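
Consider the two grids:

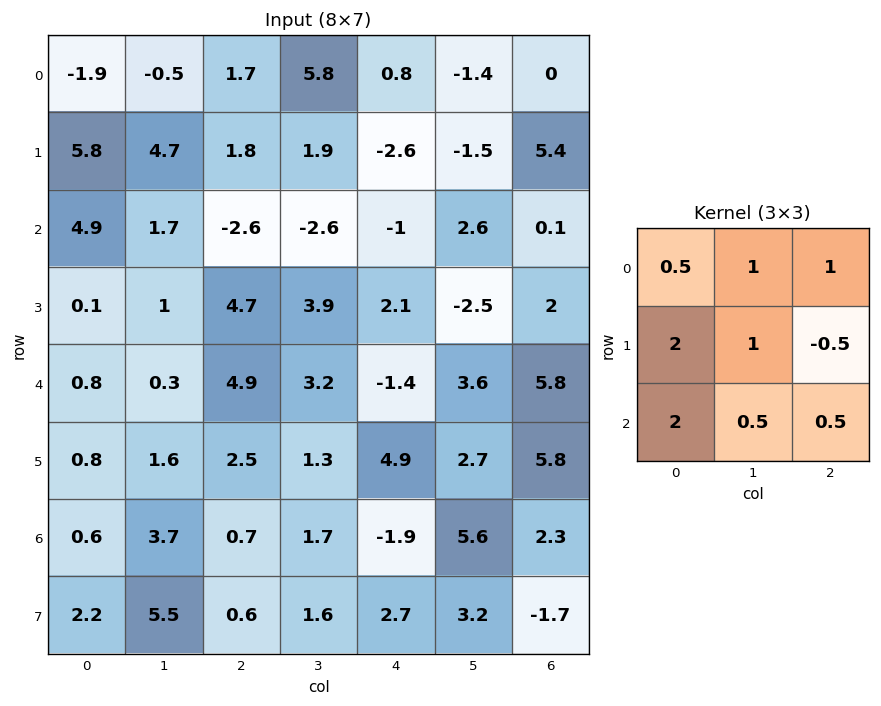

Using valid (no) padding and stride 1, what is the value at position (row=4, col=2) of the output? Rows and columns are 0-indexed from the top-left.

9.4

The receptive field on the input at this output position is [4.9 3.2 -1.4 / 2.5 1.3 4.9 / 0.7 1.7 -1.9]. Elementwise product with the kernel and sum: 4.9·0.5 + 3.2·1 + -1.4·1 + 2.5·2 + 1.3·1 + 4.9·-0.5 + 0.7·2 + 1.7·0.5 + -1.9·0.5.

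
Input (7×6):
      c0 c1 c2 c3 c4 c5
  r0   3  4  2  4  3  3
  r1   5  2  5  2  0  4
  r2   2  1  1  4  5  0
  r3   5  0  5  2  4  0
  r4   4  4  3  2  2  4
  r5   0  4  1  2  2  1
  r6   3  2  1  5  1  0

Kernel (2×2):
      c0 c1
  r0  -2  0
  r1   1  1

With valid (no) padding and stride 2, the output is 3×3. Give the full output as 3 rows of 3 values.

1 3 -2
1 5 -6
-4 -3 -1

Output[0,0]: The receptive field on the input at this output position is [3 4 / 5 2]. Elementwise product with the kernel and sum: 3·-2 + 5·1 + 2·1.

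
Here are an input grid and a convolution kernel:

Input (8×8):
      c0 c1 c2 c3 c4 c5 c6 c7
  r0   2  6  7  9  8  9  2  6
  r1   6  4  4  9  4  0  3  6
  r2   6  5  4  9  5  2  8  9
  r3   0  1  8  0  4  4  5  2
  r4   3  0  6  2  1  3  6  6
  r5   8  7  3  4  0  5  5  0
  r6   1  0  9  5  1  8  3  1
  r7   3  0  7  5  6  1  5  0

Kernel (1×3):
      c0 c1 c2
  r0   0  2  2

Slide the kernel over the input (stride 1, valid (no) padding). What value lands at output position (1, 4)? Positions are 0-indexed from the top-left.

6

The receptive field on the input at this output position is [4 0 3]. Elementwise product with the kernel and sum: 0·2 + 3·2.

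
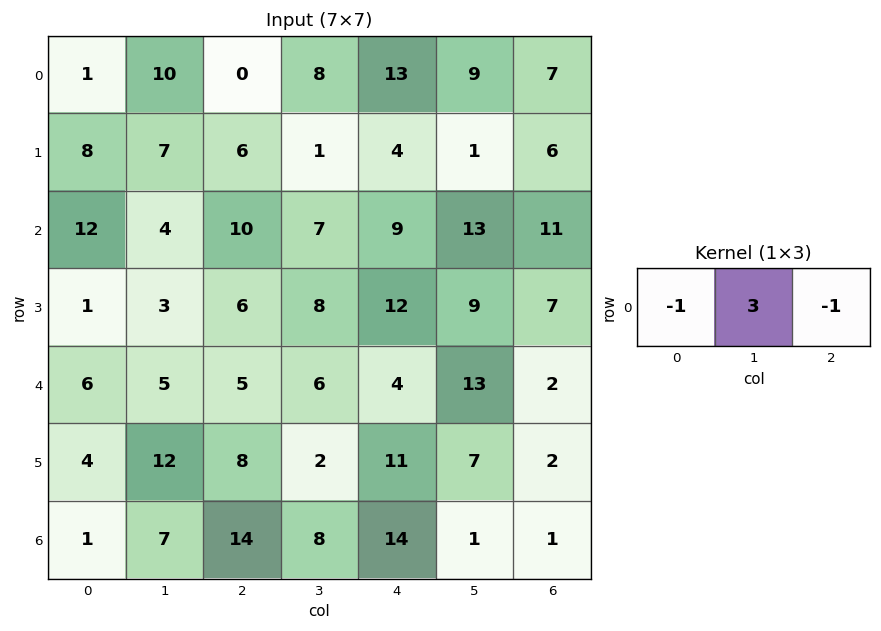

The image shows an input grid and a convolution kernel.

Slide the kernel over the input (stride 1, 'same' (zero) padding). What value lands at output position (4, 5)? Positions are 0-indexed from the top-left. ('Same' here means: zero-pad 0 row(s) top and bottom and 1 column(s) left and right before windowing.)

33

The receptive field on the zero-padded input at this output position is [4 13 2]. Elementwise product with the kernel and sum: 4·-1 + 13·3 + 2·-1.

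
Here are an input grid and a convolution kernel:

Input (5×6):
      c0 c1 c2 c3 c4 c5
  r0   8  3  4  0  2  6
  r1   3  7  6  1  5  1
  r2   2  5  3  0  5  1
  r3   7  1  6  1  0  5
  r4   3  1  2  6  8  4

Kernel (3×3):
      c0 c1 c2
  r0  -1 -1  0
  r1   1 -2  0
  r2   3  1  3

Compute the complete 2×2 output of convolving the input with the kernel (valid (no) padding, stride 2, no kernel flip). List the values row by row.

Output[0,0]: The receptive field on the input at this output position is [8 3 4 / 3 7 6 / 2 5 3]. Elementwise product with the kernel and sum: 8·-1 + 3·-1 + 3·1 + 7·-2 + 2·3 + 5·1 + 3·3.

-2 24
14 37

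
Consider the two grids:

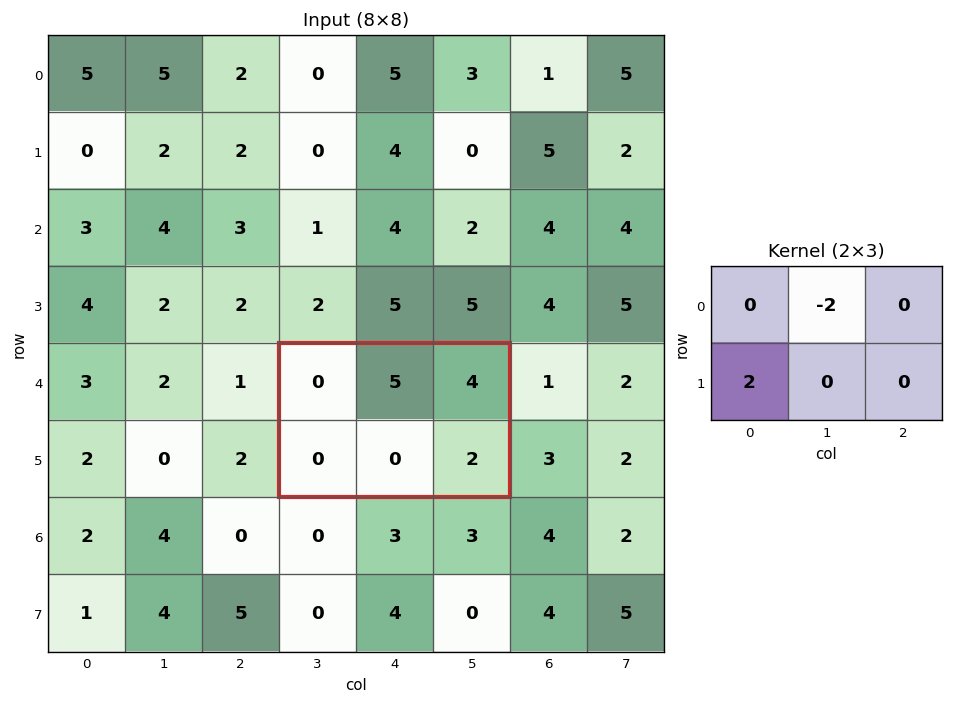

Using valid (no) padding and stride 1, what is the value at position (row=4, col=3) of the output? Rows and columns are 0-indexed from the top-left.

-10

The receptive field on the input at this output position is [0 5 4 / 0 0 2]. Elementwise product with the kernel and sum: 5·-2 + 0·2.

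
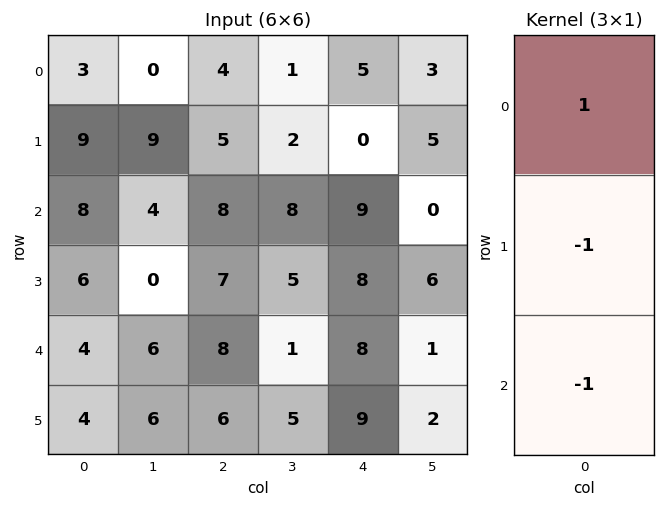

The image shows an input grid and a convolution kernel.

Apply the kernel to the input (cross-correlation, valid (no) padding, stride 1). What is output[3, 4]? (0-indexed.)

-9

The receptive field on the input at this output position is [8 / 8 / 9]. Elementwise product with the kernel and sum: 8·1 + 8·-1 + 9·-1.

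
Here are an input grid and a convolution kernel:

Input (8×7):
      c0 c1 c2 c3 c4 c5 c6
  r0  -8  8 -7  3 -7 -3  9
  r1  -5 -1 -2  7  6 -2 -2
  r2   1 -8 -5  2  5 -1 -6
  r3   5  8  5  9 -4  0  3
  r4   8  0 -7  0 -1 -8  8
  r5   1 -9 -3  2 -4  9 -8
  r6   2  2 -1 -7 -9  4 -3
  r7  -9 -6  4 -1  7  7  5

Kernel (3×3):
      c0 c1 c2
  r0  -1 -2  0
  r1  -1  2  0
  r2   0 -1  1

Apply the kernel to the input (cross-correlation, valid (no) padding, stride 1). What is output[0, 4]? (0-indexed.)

The receptive field on the input at this output position is [-7 -3 9 / 6 -2 -2 / 5 -1 -6]. Elementwise product with the kernel and sum: -7·-1 + -3·-2 + 6·-1 + -2·2 + -1·-1 + -6·1.

-2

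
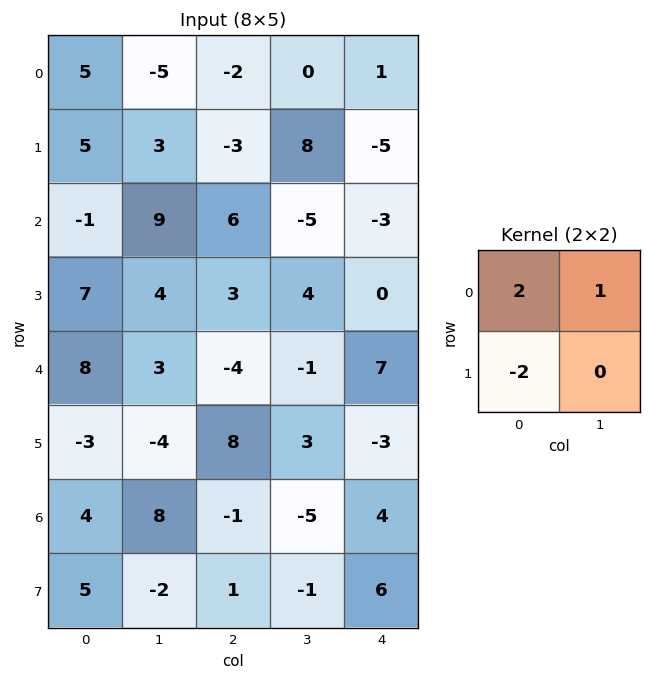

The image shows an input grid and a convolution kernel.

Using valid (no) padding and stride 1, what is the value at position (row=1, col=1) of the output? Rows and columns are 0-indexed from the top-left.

The receptive field on the input at this output position is [3 -3 / 9 6]. Elementwise product with the kernel and sum: 3·2 + -3·1 + 9·-2.

-15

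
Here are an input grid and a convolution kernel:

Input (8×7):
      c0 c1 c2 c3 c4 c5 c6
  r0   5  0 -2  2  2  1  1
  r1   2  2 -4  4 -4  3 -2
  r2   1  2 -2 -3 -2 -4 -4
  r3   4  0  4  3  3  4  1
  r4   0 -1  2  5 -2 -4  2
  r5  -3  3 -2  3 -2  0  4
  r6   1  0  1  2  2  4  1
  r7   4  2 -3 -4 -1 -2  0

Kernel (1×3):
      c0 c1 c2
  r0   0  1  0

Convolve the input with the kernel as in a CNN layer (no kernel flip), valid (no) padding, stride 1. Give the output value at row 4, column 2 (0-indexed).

The receptive field on the input at this output position is [2 5 -2]. Elementwise product with the kernel and sum: 5·1.

5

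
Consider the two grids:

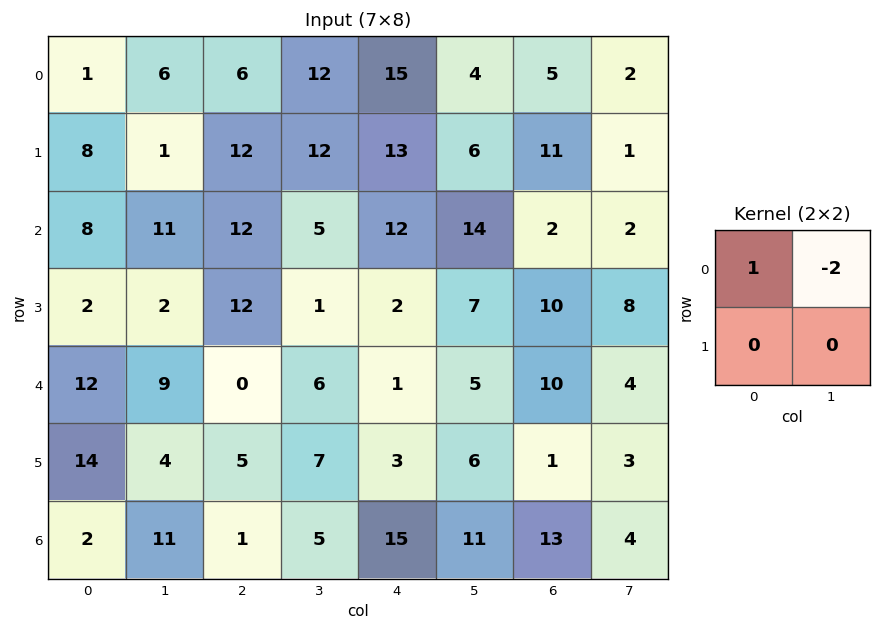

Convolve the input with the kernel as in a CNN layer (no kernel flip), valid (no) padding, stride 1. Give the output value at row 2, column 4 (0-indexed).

The receptive field on the input at this output position is [12 14 / 2 7]. Elementwise product with the kernel and sum: 12·1 + 14·-2.

-16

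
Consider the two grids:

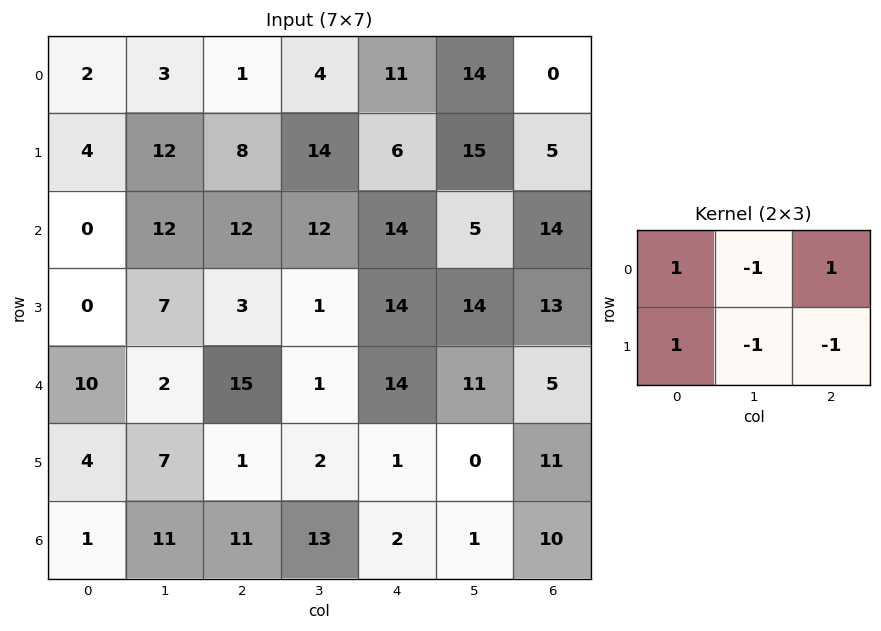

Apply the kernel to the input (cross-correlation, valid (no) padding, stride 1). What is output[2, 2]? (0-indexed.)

2

The receptive field on the input at this output position is [12 12 14 / 3 1 14]. Elementwise product with the kernel and sum: 12·1 + 12·-1 + 14·1 + 3·1 + 1·-1 + 14·-1.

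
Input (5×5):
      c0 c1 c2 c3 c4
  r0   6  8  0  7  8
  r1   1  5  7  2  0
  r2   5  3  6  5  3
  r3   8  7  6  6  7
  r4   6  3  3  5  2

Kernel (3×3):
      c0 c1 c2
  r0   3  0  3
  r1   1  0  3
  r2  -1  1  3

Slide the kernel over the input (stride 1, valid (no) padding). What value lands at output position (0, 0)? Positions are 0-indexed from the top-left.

The receptive field on the input at this output position is [6 8 0 / 1 5 7 / 5 3 6]. Elementwise product with the kernel and sum: 6·3 + 0·3 + 1·1 + 7·3 + 5·-1 + 3·1 + 6·3.

56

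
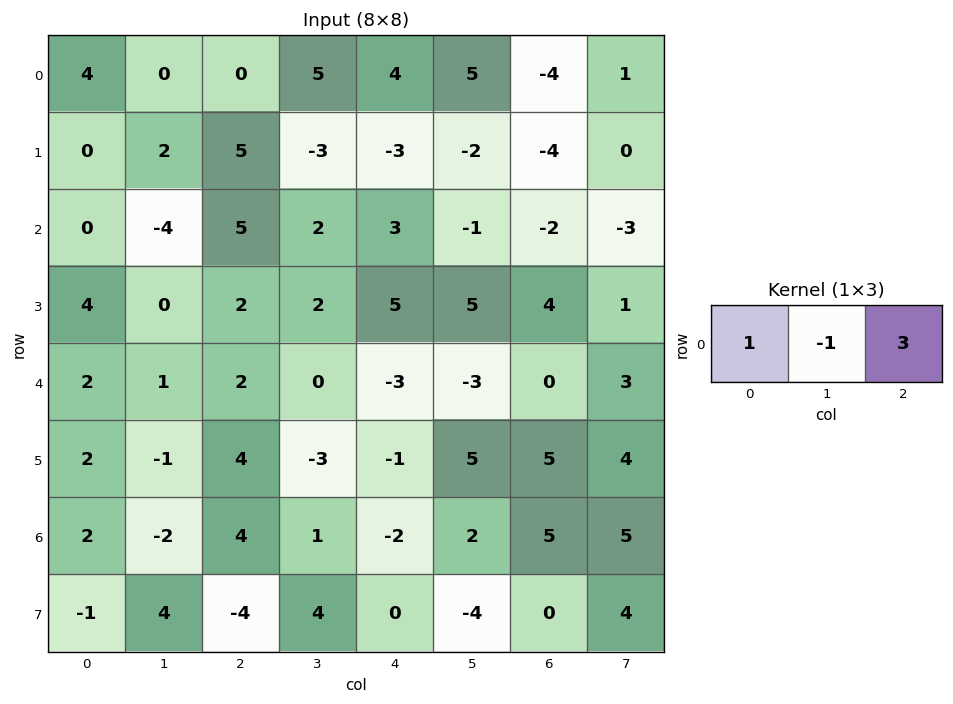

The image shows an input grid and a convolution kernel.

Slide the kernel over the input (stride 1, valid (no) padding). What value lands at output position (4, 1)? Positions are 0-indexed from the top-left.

The receptive field on the input at this output position is [1 2 0]. Elementwise product with the kernel and sum: 1·1 + 2·-1 + 0·3.

-1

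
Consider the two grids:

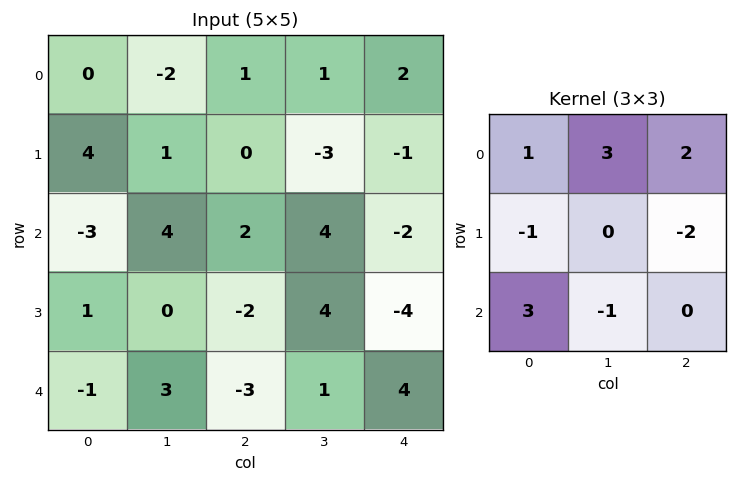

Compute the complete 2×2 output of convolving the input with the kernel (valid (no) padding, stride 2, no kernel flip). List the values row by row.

Output[0,0]: The receptive field on the input at this output position is [0 -2 1 / 4 1 0 / -3 4 2]. Elementwise product with the kernel and sum: 0·1 + -2·3 + 1·2 + 4·-1 + 0·-2 + -3·3 + 4·-1.

-21 12
10 10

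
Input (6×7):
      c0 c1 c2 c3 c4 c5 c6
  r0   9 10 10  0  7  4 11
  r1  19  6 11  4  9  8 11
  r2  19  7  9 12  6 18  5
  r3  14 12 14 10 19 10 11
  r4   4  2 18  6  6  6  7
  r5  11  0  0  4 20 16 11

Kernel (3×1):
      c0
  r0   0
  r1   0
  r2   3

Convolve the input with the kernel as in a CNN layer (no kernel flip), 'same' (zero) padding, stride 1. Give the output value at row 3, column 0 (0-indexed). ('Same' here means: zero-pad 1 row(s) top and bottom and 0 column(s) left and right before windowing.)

12

The receptive field on the zero-padded input at this output position is [19 / 14 / 4]. Elementwise product with the kernel and sum: 4·3.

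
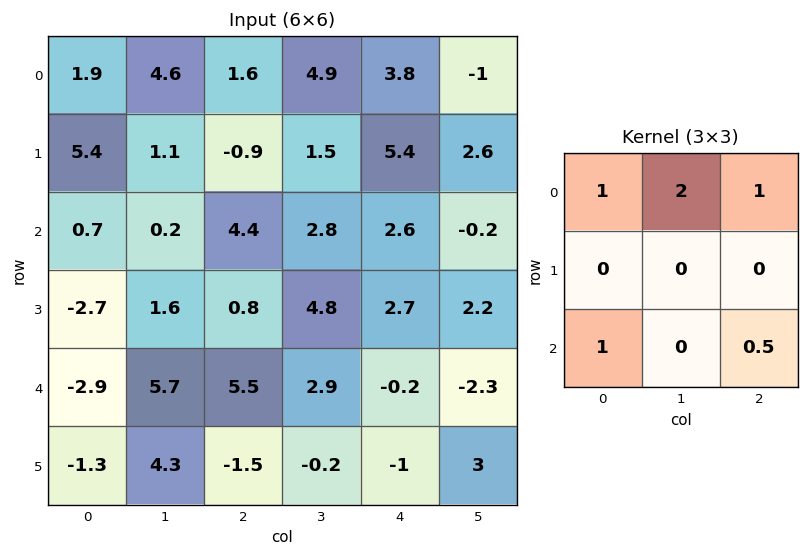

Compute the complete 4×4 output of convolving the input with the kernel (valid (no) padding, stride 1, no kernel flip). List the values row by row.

15.6 14.3 20.9 14.2
4.4 4.8 9.65 20.8
5.35 18.95 18 9.55
-0.75 12.2 11.1 13.7

Output[0,0]: The receptive field on the input at this output position is [1.9 4.6 1.6 / 5.4 1.1 -0.9 / 0.7 0.2 4.4]. Elementwise product with the kernel and sum: 1.9·1 + 4.6·2 + 1.6·1 + 0.7·1 + 4.4·0.5.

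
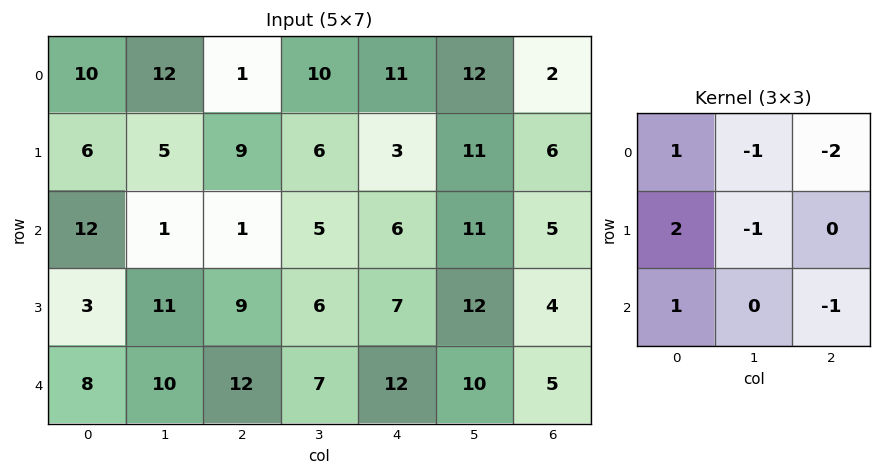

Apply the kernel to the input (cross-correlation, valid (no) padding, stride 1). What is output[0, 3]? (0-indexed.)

-22

The receptive field on the input at this output position is [10 11 12 / 6 3 11 / 5 6 11]. Elementwise product with the kernel and sum: 10·1 + 11·-1 + 12·-2 + 6·2 + 3·-1 + 5·1 + 11·-1.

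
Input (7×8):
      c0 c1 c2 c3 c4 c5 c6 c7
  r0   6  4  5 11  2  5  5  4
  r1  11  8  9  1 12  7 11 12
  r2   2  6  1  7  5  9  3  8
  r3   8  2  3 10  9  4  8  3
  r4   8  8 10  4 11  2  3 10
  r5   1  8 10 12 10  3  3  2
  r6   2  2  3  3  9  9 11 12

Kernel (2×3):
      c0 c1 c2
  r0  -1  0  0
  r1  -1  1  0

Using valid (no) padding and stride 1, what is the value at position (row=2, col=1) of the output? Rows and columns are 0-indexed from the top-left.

-5

The receptive field on the input at this output position is [6 1 7 / 2 3 10]. Elementwise product with the kernel and sum: 6·-1 + 2·-1 + 3·1.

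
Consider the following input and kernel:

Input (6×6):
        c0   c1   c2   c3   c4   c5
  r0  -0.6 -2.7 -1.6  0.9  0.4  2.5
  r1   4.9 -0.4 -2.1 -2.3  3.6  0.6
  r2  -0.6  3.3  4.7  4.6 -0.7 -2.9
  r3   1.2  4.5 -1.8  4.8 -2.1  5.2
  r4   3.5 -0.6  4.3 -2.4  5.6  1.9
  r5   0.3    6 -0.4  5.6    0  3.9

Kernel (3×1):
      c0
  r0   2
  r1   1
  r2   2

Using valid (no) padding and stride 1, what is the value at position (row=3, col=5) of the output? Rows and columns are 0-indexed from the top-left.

20.1

The receptive field on the input at this output position is [5.2 / 1.9 / 3.9]. Elementwise product with the kernel and sum: 5.2·2 + 1.9·1 + 3.9·2.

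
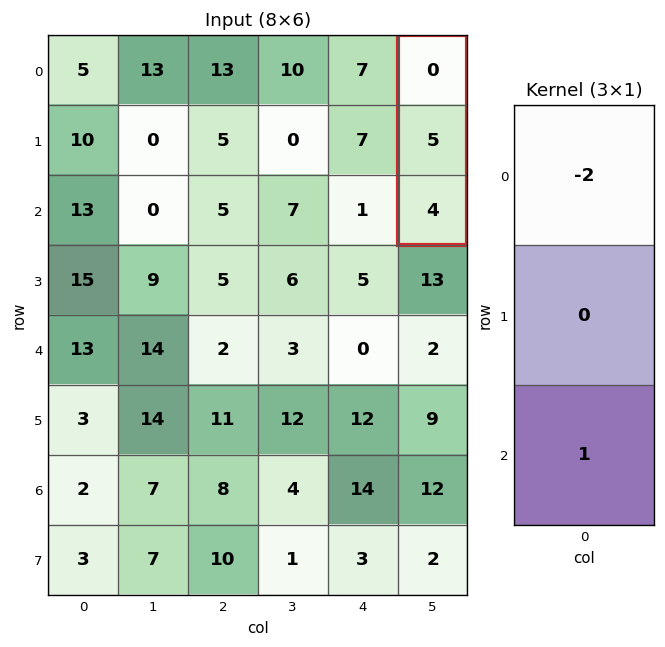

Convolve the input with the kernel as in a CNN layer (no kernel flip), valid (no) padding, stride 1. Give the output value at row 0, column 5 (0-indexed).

The receptive field on the input at this output position is [0 / 5 / 4]. Elementwise product with the kernel and sum: 0·-2 + 4·1.

4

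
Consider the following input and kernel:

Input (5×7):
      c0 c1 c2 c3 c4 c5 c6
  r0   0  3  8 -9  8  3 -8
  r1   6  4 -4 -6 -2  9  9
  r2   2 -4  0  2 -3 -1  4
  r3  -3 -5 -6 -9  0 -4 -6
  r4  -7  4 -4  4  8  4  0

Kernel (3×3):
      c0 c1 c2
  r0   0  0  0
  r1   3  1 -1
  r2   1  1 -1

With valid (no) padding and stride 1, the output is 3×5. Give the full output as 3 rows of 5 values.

24 8 -11 -29 -14
0 -16 -10 -1 -12
-7 -16 -35 -15 14

Output[0,0]: The receptive field on the input at this output position is [0 3 8 / 6 4 -4 / 2 -4 0]. Elementwise product with the kernel and sum: 6·3 + 4·1 + -4·-1 + 2·1 + -4·1 + 0·-1.
Output[0,1]: The receptive field on the input at this output position is [3 8 -9 / 4 -4 -6 / -4 0 2]. Elementwise product with the kernel and sum: 4·3 + -4·1 + -6·-1 + -4·1 + 0·1 + 2·-1.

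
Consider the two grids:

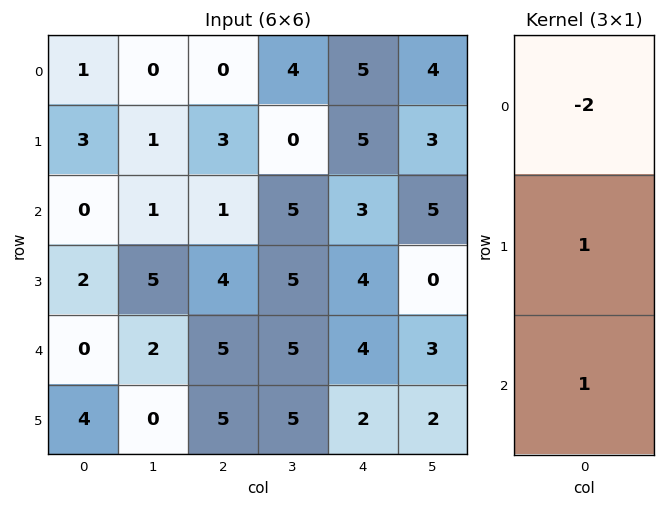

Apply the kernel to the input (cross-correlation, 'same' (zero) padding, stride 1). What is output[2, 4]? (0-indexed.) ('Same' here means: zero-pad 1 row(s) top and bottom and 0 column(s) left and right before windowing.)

-3

The receptive field on the zero-padded input at this output position is [5 / 3 / 4]. Elementwise product with the kernel and sum: 5·-2 + 3·1 + 4·1.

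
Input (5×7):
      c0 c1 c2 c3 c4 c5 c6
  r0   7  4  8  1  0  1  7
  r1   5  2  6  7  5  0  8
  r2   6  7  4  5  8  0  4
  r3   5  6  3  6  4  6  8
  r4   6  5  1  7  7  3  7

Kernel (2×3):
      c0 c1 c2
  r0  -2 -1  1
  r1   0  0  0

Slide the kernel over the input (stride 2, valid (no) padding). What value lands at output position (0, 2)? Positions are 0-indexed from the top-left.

The receptive field on the input at this output position is [0 1 7 / 5 0 8]. Elementwise product with the kernel and sum: 0·-2 + 1·-1 + 7·1.

6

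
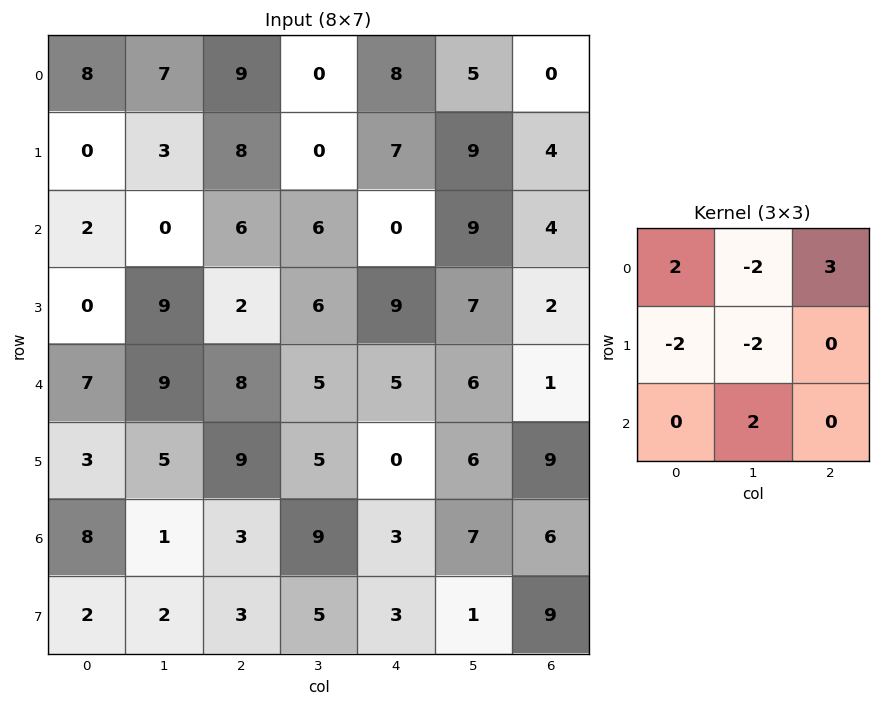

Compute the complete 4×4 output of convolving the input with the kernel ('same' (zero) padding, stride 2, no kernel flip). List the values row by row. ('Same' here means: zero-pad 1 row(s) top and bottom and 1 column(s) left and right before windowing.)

-16 -16 -2 -2
5 -18 19 -12
19 16 -5 14
-3 5 10 -14

Output[0,0]: The receptive field on the zero-padded input at this output position is [0 0 0 / 0 8 7 / 0 0 3]. Elementwise product with the kernel and sum: 0·2 + 0·-2 + 0·3 + 0·-2 + 8·-2 + 0·2.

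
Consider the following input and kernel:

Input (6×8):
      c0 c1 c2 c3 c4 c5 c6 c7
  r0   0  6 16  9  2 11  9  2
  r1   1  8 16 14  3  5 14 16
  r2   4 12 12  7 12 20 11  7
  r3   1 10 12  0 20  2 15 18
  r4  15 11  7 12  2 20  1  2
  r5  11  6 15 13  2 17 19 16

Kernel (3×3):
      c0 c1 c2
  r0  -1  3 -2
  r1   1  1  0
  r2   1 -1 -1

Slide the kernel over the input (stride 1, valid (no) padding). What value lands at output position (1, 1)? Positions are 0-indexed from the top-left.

The receptive field on the input at this output position is [8 16 14 / 12 12 7 / 10 12 0]. Elementwise product with the kernel and sum: 8·-1 + 16·3 + 14·-2 + 12·1 + 12·1 + 10·1 + 12·-1 + 0·-1.

34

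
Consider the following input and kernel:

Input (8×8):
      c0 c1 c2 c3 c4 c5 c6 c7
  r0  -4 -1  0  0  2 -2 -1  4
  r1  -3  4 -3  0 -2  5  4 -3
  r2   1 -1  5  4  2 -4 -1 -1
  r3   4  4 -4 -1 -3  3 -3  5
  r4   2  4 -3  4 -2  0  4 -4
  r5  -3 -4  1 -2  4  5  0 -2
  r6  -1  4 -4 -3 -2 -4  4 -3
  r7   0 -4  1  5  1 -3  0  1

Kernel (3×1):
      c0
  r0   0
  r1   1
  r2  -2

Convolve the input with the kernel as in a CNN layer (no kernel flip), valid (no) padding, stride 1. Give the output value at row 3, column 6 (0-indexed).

The receptive field on the input at this output position is [-3 / 4 / 0]. Elementwise product with the kernel and sum: 4·1 + 0·-2.

4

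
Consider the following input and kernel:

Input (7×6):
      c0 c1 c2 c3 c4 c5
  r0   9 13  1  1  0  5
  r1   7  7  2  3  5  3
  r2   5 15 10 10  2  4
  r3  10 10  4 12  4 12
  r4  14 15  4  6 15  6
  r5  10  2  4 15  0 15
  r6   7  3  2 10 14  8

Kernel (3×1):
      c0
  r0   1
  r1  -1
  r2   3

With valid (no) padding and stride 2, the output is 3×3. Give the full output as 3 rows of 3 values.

17 29 1
37 18 43
25 6 57

Output[0,0]: The receptive field on the input at this output position is [9 / 7 / 5]. Elementwise product with the kernel and sum: 9·1 + 7·-1 + 5·3.
Output[0,1]: The receptive field on the input at this output position is [1 / 2 / 10]. Elementwise product with the kernel and sum: 1·1 + 2·-1 + 10·3.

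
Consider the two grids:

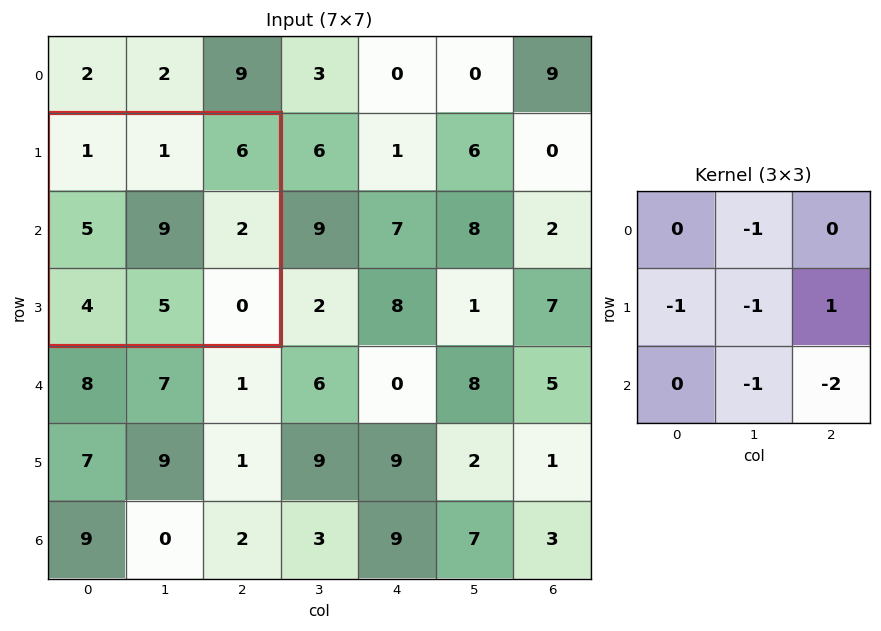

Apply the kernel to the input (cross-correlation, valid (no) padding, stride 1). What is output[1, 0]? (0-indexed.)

The receptive field on the input at this output position is [1 1 6 / 5 9 2 / 4 5 0]. Elementwise product with the kernel and sum: 1·-1 + 5·-1 + 9·-1 + 2·1 + 5·-1 + 0·-2.

-18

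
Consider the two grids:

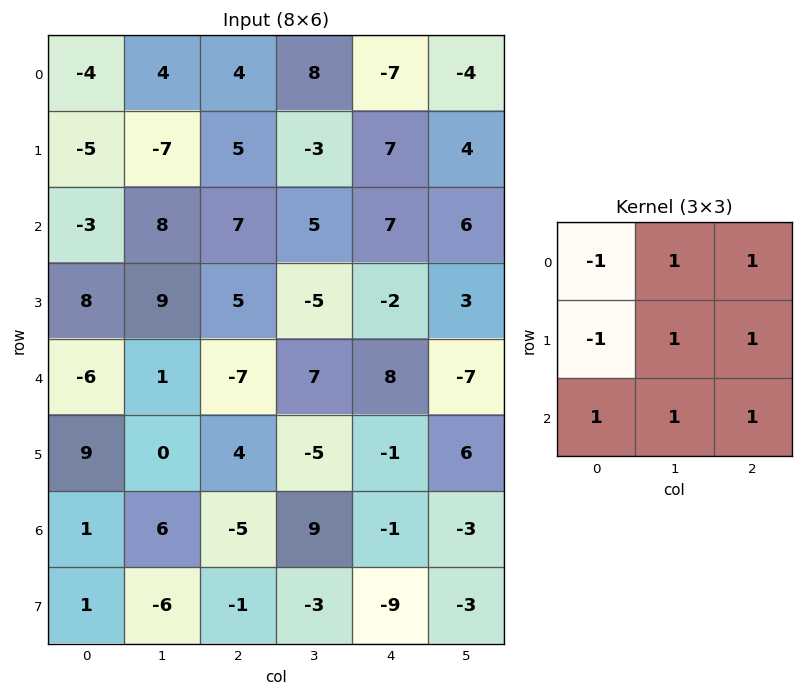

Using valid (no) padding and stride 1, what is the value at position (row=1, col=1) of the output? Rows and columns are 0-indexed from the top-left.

22

The receptive field on the input at this output position is [-7 5 -3 / 8 7 5 / 9 5 -5]. Elementwise product with the kernel and sum: -7·-1 + 5·1 + -3·1 + 8·-1 + 7·1 + 5·1 + 9·1 + 5·1 + -5·1.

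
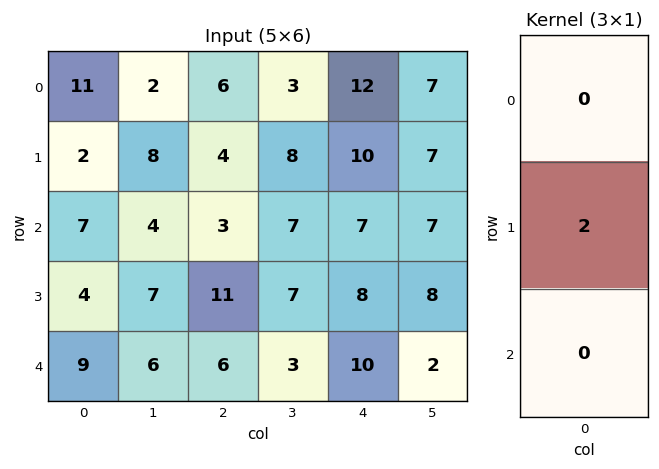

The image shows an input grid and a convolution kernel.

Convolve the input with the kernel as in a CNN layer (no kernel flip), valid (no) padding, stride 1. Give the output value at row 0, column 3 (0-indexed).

16

The receptive field on the input at this output position is [3 / 8 / 7]. Elementwise product with the kernel and sum: 8·2.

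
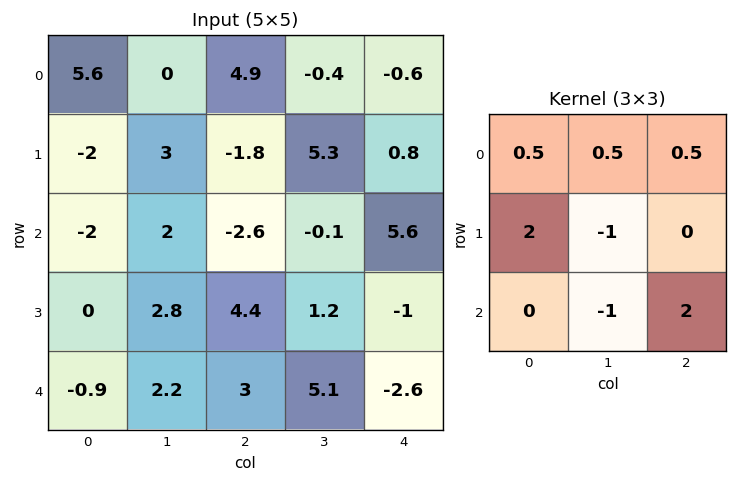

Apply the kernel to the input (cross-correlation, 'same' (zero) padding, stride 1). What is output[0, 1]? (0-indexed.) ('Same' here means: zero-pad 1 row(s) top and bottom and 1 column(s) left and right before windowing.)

The receptive field on the zero-padded input at this output position is [0 0 0 / 5.6 0 4.9 / -2 3 -1.8]. Elementwise product with the kernel and sum: 0·0.5 + 0·0.5 + 0·0.5 + 5.6·2 + 0·-1 + 3·-1 + -1.8·2.

4.6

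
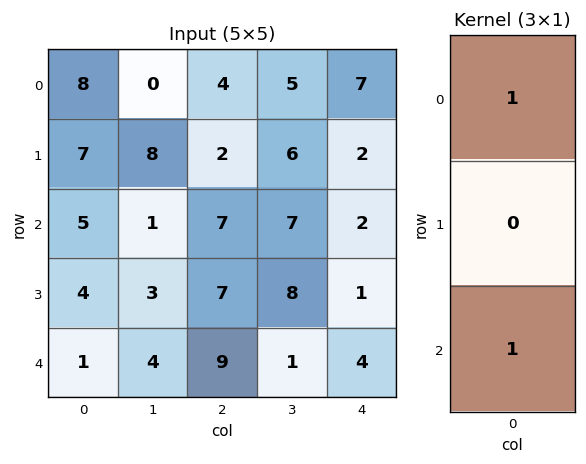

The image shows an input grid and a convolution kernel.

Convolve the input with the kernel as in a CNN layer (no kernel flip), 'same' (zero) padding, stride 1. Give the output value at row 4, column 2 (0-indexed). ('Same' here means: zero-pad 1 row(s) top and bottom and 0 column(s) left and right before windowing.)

7

The receptive field on the zero-padded input at this output position is [7 / 9 / 0]. Elementwise product with the kernel and sum: 7·1 + 0·1.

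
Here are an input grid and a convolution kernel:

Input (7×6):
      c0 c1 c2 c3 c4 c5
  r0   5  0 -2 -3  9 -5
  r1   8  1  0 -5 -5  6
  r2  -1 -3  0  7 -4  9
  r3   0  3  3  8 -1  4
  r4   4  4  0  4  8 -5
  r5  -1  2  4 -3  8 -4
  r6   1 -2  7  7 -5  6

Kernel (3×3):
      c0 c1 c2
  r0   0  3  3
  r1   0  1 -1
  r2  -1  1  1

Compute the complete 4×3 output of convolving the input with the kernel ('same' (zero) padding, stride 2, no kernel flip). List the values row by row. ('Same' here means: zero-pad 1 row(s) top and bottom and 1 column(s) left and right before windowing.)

Output[0,0]: The receptive field on the zero-padded input at this output position is [0 0 0 / 0 5 0 / 0 8 1]. Elementwise product with the kernel and sum: 0·3 + 0·3 + 5·1 + 0·-1 + 0·-1 + 8·1 + 1·1.

14 -5 20
32 -14 -15
10 28 29
6 3 1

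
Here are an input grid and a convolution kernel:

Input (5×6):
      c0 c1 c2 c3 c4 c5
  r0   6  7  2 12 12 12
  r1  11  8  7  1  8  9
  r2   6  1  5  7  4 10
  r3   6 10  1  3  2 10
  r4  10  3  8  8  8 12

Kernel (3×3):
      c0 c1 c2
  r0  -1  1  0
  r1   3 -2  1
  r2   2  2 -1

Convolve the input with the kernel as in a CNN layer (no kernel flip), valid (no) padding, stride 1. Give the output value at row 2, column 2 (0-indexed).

25

The receptive field on the input at this output position is [5 7 4 / 1 3 2 / 8 8 8]. Elementwise product with the kernel and sum: 5·-1 + 7·1 + 1·3 + 3·-2 + 2·1 + 8·2 + 8·2 + 8·-1.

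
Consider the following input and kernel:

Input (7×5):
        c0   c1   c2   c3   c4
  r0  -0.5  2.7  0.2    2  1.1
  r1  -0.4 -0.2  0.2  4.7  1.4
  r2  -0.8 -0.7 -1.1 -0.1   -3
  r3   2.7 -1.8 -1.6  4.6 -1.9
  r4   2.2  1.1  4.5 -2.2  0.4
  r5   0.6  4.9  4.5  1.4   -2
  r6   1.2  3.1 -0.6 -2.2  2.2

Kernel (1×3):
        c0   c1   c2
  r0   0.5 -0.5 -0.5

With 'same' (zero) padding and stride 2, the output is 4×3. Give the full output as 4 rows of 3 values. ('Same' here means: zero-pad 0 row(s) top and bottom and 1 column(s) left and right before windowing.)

Output[0,0]: The receptive field on the zero-padded input at this output position is [0 -0.5 2.7]. Elementwise product with the kernel and sum: 0·0.5 + -0.5·-0.5 + 2.7·-0.5.
Output[0,1]: The receptive field on the zero-padded input at this output position is [2.7 0.2 2]. Elementwise product with the kernel and sum: 2.7·0.5 + 0.2·-0.5 + 2·-0.5.

-1.1 0.25 0.45
0.75 0.25 1.45
-1.65 -0.6 -1.3
-2.15 2.95 -2.2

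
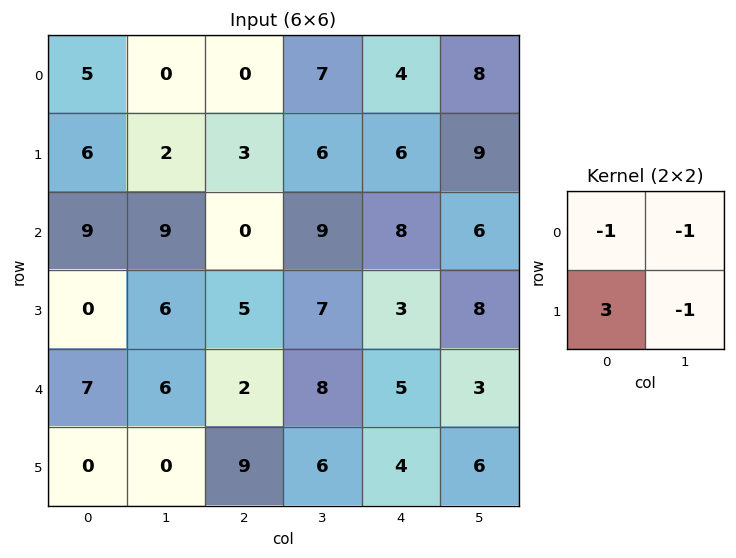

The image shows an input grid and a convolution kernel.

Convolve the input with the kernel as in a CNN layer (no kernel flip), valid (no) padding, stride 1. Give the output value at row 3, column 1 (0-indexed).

5

The receptive field on the input at this output position is [6 5 / 6 2]. Elementwise product with the kernel and sum: 6·-1 + 5·-1 + 6·3 + 2·-1.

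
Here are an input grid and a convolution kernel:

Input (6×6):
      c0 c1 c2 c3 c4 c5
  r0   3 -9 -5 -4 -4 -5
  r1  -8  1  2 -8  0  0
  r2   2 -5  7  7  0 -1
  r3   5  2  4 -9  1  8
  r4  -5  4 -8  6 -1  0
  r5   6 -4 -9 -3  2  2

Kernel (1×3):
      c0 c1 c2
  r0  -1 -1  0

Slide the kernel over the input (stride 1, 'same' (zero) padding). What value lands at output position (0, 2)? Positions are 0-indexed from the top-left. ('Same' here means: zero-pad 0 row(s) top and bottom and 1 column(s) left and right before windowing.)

The receptive field on the zero-padded input at this output position is [-9 -5 -4]. Elementwise product with the kernel and sum: -9·-1 + -5·-1.

14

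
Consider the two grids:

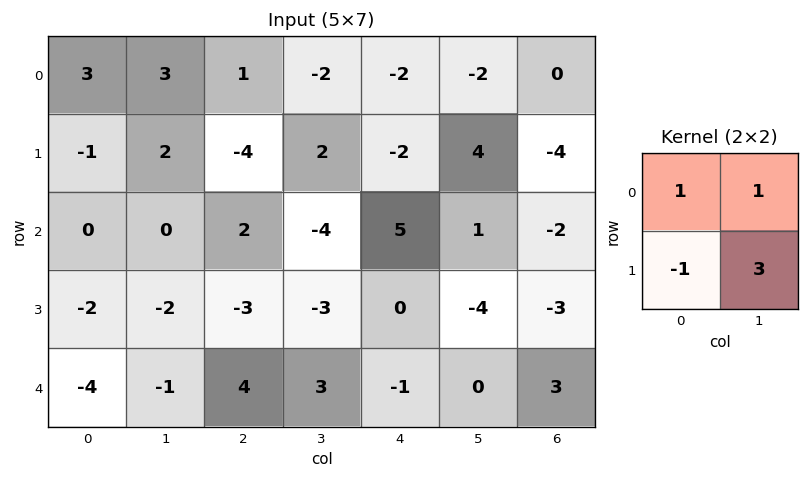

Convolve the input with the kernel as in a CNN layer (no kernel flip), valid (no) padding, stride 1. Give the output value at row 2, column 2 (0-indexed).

-8

The receptive field on the input at this output position is [2 -4 / -3 -3]. Elementwise product with the kernel and sum: 2·1 + -4·1 + -3·-1 + -3·3.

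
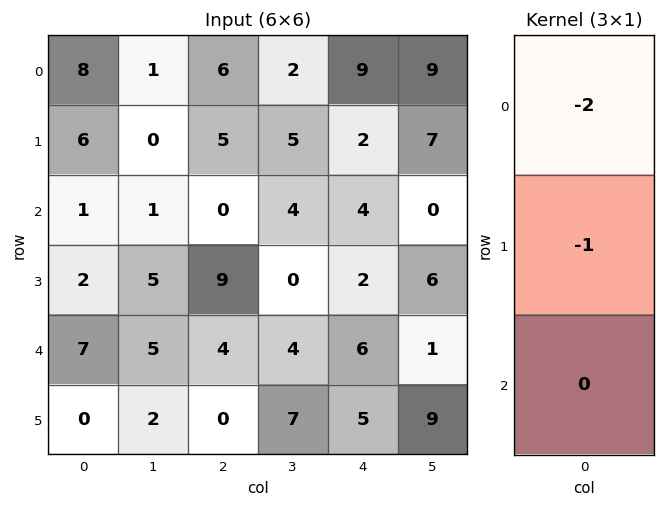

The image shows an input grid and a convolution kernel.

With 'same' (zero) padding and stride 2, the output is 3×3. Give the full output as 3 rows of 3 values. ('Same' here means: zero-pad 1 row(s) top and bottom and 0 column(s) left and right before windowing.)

Output[0,0]: The receptive field on the zero-padded input at this output position is [0 / 8 / 6]. Elementwise product with the kernel and sum: 0·-2 + 8·-1.

-8 -6 -9
-13 -10 -8
-11 -22 -10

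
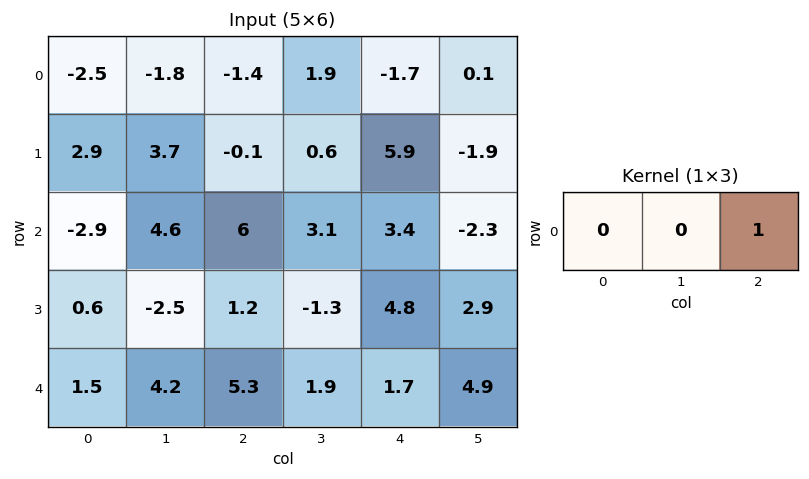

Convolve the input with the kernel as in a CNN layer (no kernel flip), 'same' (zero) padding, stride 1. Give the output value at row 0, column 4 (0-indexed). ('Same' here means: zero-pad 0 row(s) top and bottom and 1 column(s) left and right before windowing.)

The receptive field on the zero-padded input at this output position is [1.9 -1.7 0.1]. Elementwise product with the kernel and sum: 0.1·1.

0.1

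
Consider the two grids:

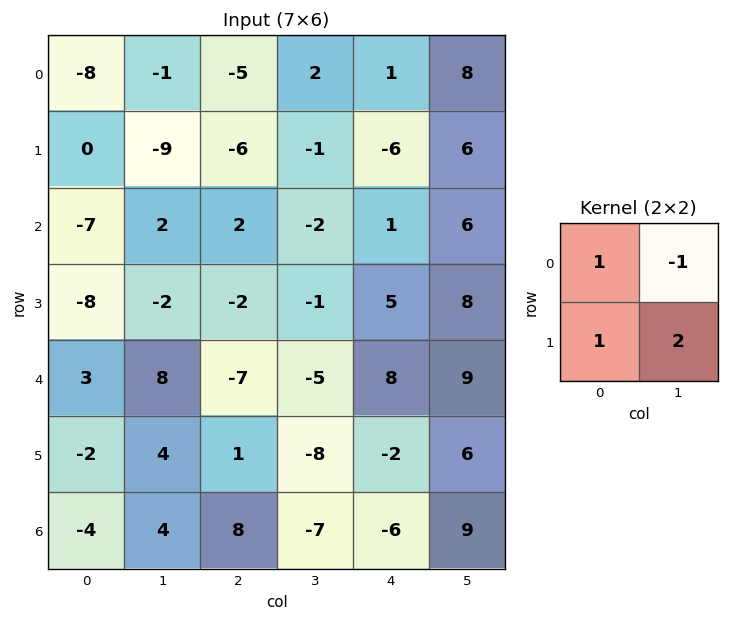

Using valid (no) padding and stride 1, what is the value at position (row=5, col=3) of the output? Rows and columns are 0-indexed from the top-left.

The receptive field on the input at this output position is [-8 -2 / -7 -6]. Elementwise product with the kernel and sum: -8·1 + -2·-1 + -7·1 + -6·2.

-25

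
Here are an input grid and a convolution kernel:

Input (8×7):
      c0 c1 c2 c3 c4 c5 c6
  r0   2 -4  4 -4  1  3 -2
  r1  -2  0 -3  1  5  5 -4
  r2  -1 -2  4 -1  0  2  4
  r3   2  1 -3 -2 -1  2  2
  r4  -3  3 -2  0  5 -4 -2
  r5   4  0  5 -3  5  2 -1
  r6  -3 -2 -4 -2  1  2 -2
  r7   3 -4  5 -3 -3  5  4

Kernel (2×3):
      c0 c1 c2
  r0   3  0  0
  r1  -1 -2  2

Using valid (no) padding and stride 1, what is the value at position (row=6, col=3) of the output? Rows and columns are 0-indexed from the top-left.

The receptive field on the input at this output position is [-2 1 2 / -3 -3 5]. Elementwise product with the kernel and sum: -2·3 + -3·-1 + -3·-2 + 5·2.

13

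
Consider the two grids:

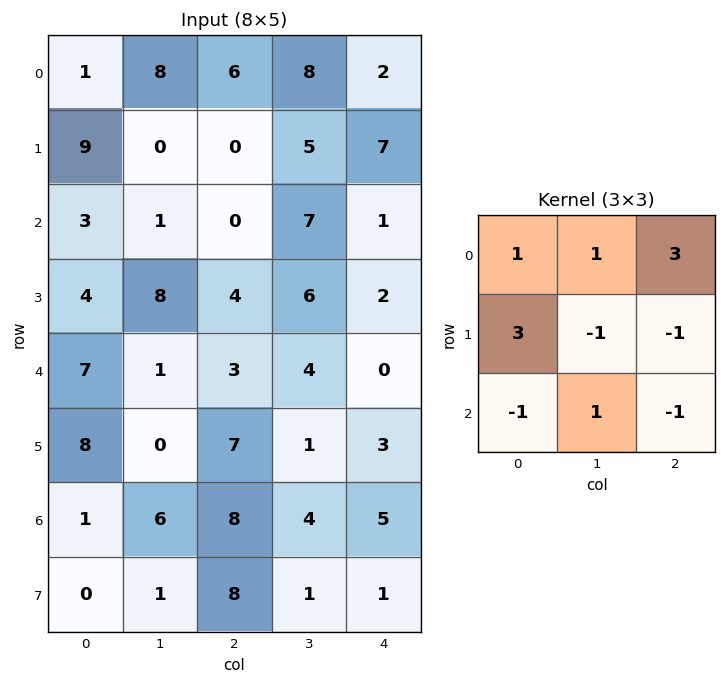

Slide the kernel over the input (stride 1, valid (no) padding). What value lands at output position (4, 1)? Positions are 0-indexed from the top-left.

6

The receptive field on the input at this output position is [1 3 4 / 0 7 1 / 6 8 4]. Elementwise product with the kernel and sum: 1·1 + 3·1 + 4·3 + 0·3 + 7·-1 + 1·-1 + 6·-1 + 8·1 + 4·-1.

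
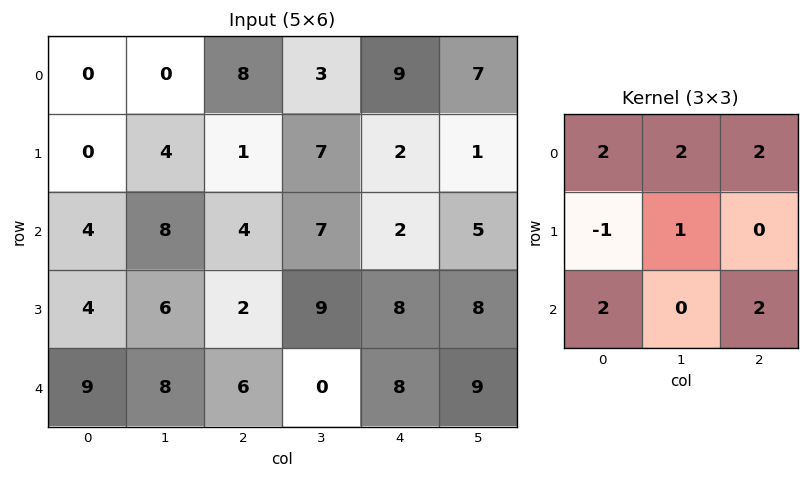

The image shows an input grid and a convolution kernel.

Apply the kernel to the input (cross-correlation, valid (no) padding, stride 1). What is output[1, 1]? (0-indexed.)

50

The receptive field on the input at this output position is [4 1 7 / 8 4 7 / 6 2 9]. Elementwise product with the kernel and sum: 4·2 + 1·2 + 7·2 + 8·-1 + 4·1 + 6·2 + 9·2.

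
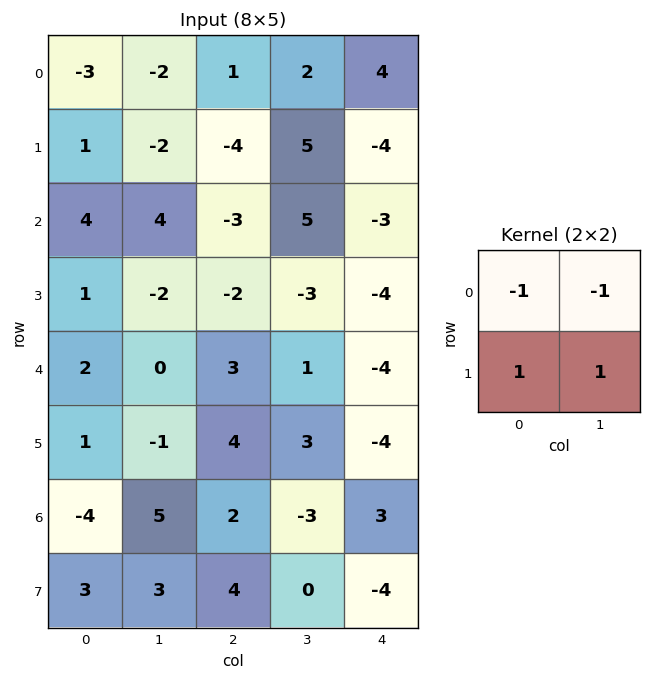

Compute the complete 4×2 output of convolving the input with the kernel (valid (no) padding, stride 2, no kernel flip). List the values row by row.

Output[0,0]: The receptive field on the input at this output position is [-3 -2 / 1 -2]. Elementwise product with the kernel and sum: -3·-1 + -2·-1 + 1·1 + -2·1.

4 -2
-9 -7
-2 3
5 5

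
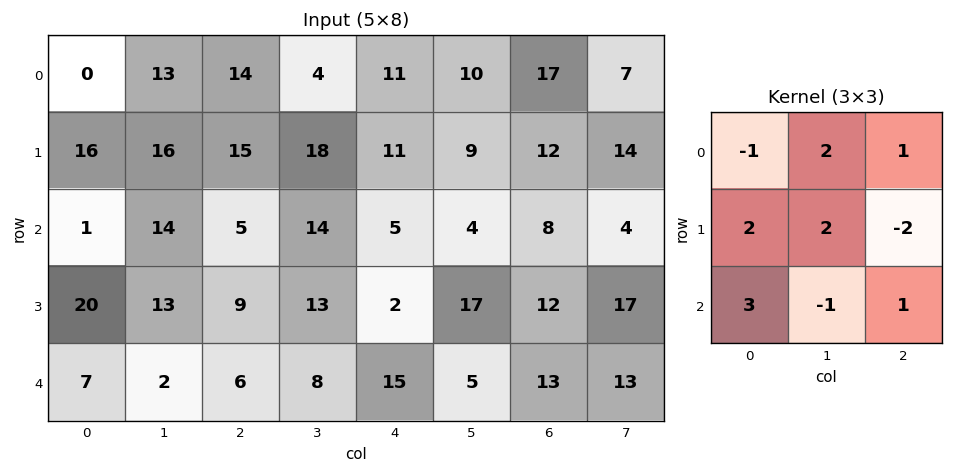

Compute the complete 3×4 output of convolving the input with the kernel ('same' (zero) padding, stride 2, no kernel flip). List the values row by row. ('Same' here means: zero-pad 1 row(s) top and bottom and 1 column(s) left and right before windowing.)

-26 97 62 69
15 85 97 101
63 18 44 34

Output[0,0]: The receptive field on the zero-padded input at this output position is [0 0 0 / 0 0 13 / 0 16 16]. Elementwise product with the kernel and sum: 0·-1 + 0·2 + 0·1 + 0·2 + 0·2 + 13·-2 + 0·3 + 16·-1 + 16·1.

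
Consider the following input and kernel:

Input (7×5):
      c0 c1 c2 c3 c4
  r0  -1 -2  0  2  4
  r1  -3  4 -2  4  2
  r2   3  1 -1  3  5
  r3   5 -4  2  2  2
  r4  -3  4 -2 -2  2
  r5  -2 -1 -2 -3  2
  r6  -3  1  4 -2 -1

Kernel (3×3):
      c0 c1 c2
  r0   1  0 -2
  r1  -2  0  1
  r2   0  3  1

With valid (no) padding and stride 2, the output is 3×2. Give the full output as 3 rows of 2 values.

Output[0,0]: The receptive field on the input at this output position is [-1 -2 0 / -3 4 -2 / 3 1 -1]. Elementwise product with the kernel and sum: -1·1 + 0·-2 + -3·-2 + -2·1 + 1·3 + -1·1.

5 12
7 -17
10 -7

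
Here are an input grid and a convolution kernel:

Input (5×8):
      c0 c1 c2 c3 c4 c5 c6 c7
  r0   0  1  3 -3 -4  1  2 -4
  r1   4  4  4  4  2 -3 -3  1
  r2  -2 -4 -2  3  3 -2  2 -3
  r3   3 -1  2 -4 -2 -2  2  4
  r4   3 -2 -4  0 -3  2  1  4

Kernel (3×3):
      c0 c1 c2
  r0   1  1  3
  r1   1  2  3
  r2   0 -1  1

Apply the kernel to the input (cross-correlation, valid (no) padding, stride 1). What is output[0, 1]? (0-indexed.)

The receptive field on the input at this output position is [1 3 -3 / 4 4 4 / -4 -2 3]. Elementwise product with the kernel and sum: 1·1 + 3·1 + -3·3 + 4·1 + 4·2 + 4·3 + -2·-1 + 3·1.

24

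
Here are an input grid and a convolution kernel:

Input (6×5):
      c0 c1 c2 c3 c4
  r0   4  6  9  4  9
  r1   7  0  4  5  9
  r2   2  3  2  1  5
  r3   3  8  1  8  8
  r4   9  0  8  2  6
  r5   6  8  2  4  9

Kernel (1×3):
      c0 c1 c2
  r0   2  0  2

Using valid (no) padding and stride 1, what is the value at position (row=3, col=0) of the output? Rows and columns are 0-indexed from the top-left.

The receptive field on the input at this output position is [3 8 1]. Elementwise product with the kernel and sum: 3·2 + 1·2.

8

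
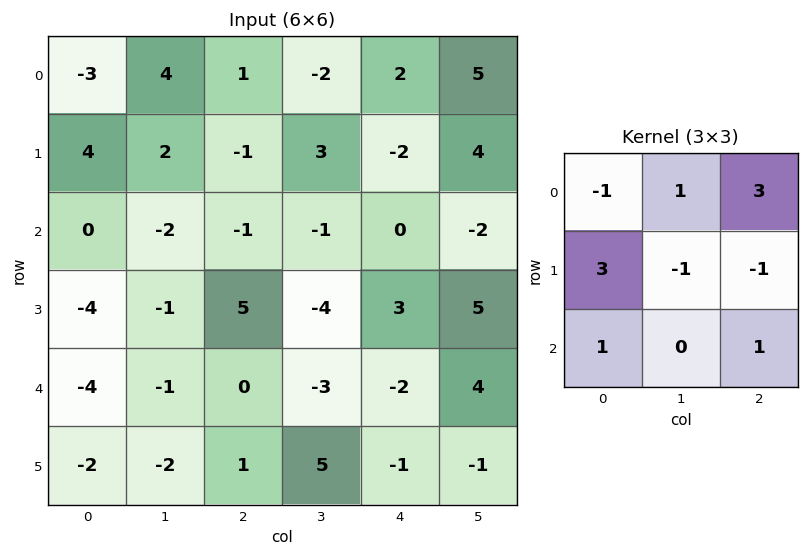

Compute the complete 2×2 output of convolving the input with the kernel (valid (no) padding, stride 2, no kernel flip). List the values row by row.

20 -2
-25 14

Output[0,0]: The receptive field on the input at this output position is [-3 4 1 / 4 2 -1 / 0 -2 -1]. Elementwise product with the kernel and sum: -3·-1 + 4·1 + 1·3 + 4·3 + 2·-1 + -1·-1 + 0·1 + -1·1.
Output[0,1]: The receptive field on the input at this output position is [1 -2 2 / -1 3 -2 / -1 -1 0]. Elementwise product with the kernel and sum: 1·-1 + -2·1 + 2·3 + -1·3 + 3·-1 + -2·-1 + -1·1 + 0·1.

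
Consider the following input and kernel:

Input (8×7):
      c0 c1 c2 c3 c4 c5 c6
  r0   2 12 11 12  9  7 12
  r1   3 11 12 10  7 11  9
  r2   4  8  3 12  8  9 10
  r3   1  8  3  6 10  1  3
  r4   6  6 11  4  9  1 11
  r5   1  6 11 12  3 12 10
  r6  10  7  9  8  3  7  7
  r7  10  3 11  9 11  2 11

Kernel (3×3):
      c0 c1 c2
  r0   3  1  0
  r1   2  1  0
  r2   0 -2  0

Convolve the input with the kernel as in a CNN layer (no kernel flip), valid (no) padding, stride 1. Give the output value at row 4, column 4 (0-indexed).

32

The receptive field on the input at this output position is [9 1 11 / 3 12 10 / 3 7 7]. Elementwise product with the kernel and sum: 9·3 + 1·1 + 3·2 + 12·1 + 7·-2.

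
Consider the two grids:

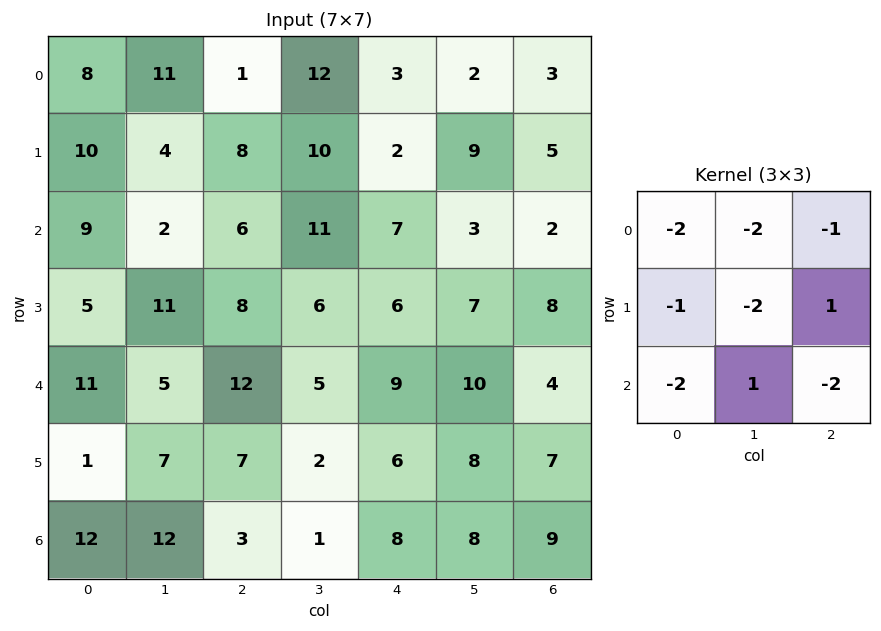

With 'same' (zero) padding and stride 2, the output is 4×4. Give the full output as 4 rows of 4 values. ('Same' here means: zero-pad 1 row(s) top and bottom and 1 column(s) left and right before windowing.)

Output[0,0]: The receptive field on the zero-padded input at this output position is [0 0 0 / 0 8 11 / 0 10 4]. Elementwise product with the kernel and sum: 0·-2 + 0·-2 + 0·-1 + 0·-1 + 8·-2 + 11·1 + 0·-2 + 10·1 + 4·-2.
Output[0,1]: The receptive field on the zero-padded input at this output position is [0 0 0 / 11 1 12 / 4 8 10]. Elementwise product with the kernel and sum: 0·-2 + 0·-2 + 0·-1 + 11·-1 + 1·-2 + 12·1 + 4·-2 + 8·1 + 10·-2.

-3 -21 -52 -21
-57 -63 -75 -41
-51 -79 -58 -57
-21 -47 -33 -56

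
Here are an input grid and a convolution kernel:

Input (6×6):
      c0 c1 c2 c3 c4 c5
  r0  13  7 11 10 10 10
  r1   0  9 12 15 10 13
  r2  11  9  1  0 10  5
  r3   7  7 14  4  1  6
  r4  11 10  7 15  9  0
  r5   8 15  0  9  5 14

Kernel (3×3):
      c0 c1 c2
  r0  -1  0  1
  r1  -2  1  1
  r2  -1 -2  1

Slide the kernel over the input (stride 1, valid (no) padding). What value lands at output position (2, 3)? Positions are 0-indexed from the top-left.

The receptive field on the input at this output position is [0 10 5 / 4 1 6 / 15 9 0]. Elementwise product with the kernel and sum: 0·-1 + 5·1 + 4·-2 + 1·1 + 6·1 + 15·-1 + 9·-2 + 0·1.

-29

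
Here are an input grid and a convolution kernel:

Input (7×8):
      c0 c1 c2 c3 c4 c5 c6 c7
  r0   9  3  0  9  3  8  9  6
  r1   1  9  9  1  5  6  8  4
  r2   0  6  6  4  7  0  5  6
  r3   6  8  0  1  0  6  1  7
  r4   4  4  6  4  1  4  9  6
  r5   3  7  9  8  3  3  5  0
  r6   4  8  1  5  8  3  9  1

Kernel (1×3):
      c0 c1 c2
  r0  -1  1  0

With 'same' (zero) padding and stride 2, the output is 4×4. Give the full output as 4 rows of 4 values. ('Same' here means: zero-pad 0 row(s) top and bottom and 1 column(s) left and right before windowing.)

9 -3 -6 1
0 0 3 5
4 2 -3 5
4 -7 3 6

Output[0,0]: The receptive field on the zero-padded input at this output position is [0 9 3]. Elementwise product with the kernel and sum: 0·-1 + 9·1.
Output[0,1]: The receptive field on the zero-padded input at this output position is [3 0 9]. Elementwise product with the kernel and sum: 3·-1 + 0·1.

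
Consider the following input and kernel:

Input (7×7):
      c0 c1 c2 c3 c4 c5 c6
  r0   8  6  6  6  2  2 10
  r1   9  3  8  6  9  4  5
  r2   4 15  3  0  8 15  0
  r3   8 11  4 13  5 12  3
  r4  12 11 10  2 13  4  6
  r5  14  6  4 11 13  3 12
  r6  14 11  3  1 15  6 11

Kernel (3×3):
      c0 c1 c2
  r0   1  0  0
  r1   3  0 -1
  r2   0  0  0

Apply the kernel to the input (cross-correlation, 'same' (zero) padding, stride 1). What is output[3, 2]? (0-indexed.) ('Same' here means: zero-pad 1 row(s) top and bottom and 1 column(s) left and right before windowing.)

The receptive field on the zero-padded input at this output position is [15 3 0 / 11 4 13 / 11 10 2]. Elementwise product with the kernel and sum: 15·1 + 11·3 + 13·-1.

35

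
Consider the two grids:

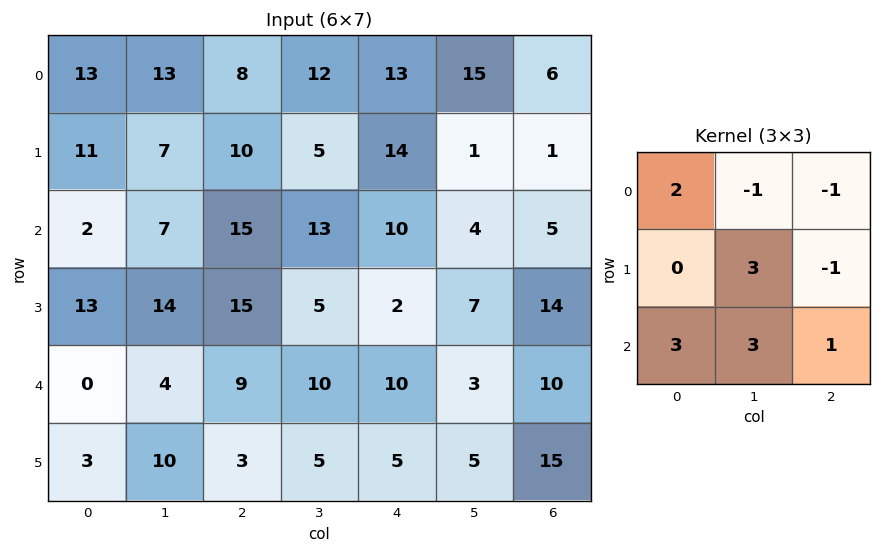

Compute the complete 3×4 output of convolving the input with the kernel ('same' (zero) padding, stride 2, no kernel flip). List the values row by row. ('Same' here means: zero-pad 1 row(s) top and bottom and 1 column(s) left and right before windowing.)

Output[0,0]: The receptive field on the zero-padded input at this output position is [0 0 0 / 0 13 13 / 0 11 7]. Elementwise product with the kernel and sum: 0·2 + 0·-1 + 0·-1 + 13·3 + 13·-1 + 0·3 + 11·3 + 7·1.

66 68 82 24
34 123 49 79
-12 69 63 90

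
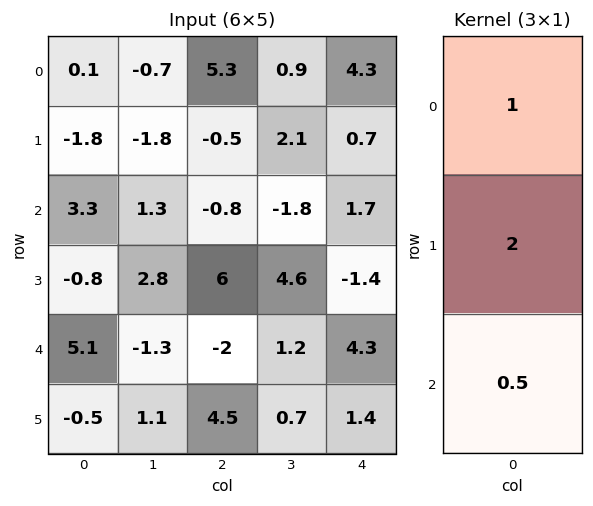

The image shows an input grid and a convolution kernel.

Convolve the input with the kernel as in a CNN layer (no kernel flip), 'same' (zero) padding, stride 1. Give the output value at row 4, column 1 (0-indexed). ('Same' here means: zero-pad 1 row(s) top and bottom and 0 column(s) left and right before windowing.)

0.75

The receptive field on the zero-padded input at this output position is [2.8 / -1.3 / 1.1]. Elementwise product with the kernel and sum: 2.8·1 + -1.3·2 + 1.1·0.5.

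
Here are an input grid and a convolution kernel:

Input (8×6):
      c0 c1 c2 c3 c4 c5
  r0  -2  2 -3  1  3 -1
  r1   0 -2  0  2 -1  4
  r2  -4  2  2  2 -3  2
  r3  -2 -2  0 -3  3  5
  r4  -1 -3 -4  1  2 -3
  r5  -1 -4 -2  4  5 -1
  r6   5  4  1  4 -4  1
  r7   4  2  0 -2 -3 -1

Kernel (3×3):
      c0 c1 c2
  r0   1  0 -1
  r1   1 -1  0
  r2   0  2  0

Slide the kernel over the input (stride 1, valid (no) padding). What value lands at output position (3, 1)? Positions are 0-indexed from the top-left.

The receptive field on the input at this output position is [-2 0 -3 / -3 -4 1 / -4 -2 4]. Elementwise product with the kernel and sum: -2·1 + -3·-1 + -3·1 + -4·-1 + -2·2.

-2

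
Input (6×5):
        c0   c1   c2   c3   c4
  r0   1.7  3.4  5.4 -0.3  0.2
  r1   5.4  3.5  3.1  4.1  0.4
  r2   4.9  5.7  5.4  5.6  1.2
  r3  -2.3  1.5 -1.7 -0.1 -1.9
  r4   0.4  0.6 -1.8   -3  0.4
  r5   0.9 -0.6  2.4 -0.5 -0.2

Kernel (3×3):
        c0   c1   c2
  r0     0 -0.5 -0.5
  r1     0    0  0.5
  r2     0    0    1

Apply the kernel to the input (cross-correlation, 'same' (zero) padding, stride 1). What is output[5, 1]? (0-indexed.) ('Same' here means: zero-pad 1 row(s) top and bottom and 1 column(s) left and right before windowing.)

1.8

The receptive field on the zero-padded input at this output position is [0.4 0.6 -1.8 / 0.9 -0.6 2.4 / 0 0 0]. Elementwise product with the kernel and sum: 0.6·-0.5 + -1.8·-0.5 + 2.4·0.5 + 0·1.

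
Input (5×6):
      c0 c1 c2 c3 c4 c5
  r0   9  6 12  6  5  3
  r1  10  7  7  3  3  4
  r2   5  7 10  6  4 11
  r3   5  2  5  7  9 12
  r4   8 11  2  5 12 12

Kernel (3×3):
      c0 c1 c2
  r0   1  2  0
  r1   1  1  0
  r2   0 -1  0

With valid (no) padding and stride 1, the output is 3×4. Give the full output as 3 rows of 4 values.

Output[0,0]: The receptive field on the input at this output position is [9 6 12 / 10 7 7 / 5 7 10]. Elementwise product with the kernel and sum: 9·1 + 6·2 + 10·1 + 7·1 + 7·-1.

31 34 28 18
34 33 22 10
15 32 29 18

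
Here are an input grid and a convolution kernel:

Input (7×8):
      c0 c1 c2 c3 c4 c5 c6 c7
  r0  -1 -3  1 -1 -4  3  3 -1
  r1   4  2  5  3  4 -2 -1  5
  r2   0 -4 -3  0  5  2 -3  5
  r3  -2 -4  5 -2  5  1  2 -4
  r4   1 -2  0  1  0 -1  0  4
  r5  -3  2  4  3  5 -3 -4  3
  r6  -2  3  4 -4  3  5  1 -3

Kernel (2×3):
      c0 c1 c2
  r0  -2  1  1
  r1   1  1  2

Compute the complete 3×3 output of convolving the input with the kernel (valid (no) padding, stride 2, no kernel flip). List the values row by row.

Output[0,0]: The receptive field on the input at this output position is [-1 -3 1 / 4 2 5]. Elementwise product with the kernel and sum: -1·-2 + -3·1 + 1·1 + 4·1 + 2·1 + 5·2.
Output[0,1]: The receptive field on the input at this output position is [1 -1 -4 / 5 3 4]. Elementwise product with the kernel and sum: 1·-2 + -1·1 + -4·1 + 5·1 + 3·1 + 4·2.

16 9 14
-3 24 -1
3 18 -7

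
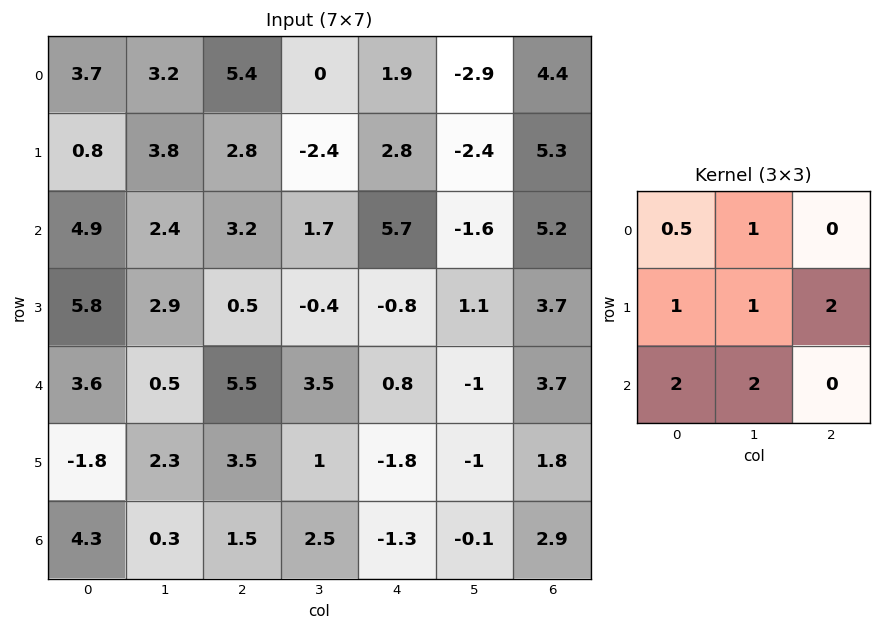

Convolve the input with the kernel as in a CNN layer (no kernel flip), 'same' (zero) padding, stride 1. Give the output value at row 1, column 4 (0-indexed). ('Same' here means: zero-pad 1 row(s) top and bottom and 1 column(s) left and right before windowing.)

The receptive field on the zero-padded input at this output position is [0 1.9 -2.9 / -2.4 2.8 -2.4 / 1.7 5.7 -1.6]. Elementwise product with the kernel and sum: 0·0.5 + 1.9·1 + -2.4·1 + 2.8·1 + -2.4·2 + 1.7·2 + 5.7·2.

12.3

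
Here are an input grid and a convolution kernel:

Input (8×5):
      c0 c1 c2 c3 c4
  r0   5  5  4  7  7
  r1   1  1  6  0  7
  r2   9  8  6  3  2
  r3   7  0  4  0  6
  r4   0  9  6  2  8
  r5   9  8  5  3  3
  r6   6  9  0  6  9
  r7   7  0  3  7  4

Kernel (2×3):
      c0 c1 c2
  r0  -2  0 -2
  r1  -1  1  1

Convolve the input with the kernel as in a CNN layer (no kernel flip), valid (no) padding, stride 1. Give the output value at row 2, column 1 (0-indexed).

The receptive field on the input at this output position is [8 6 3 / 0 4 0]. Elementwise product with the kernel and sum: 8·-2 + 3·-2 + 0·-1 + 4·1 + 0·1.

-18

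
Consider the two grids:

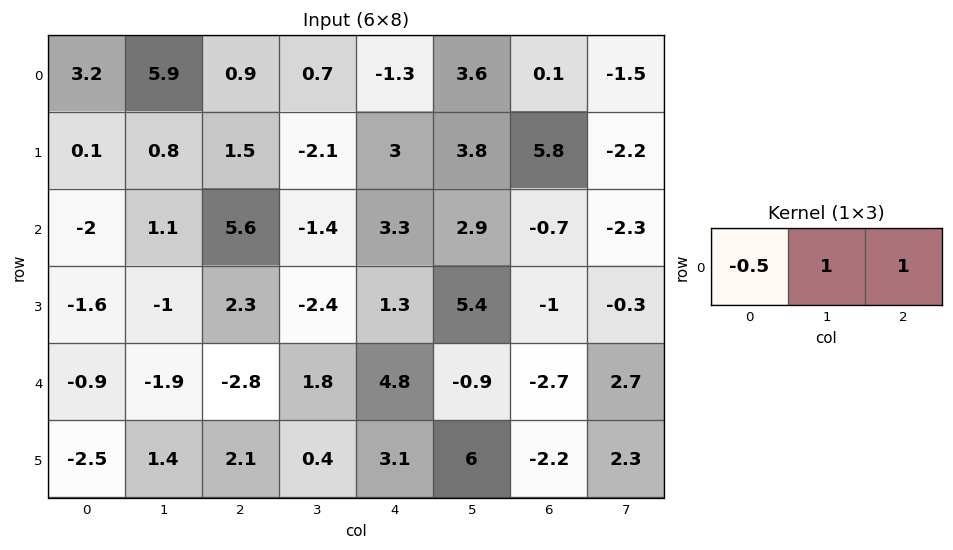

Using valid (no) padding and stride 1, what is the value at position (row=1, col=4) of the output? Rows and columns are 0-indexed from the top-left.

The receptive field on the input at this output position is [3 3.8 5.8]. Elementwise product with the kernel and sum: 3·-0.5 + 3.8·1 + 5.8·1.

8.1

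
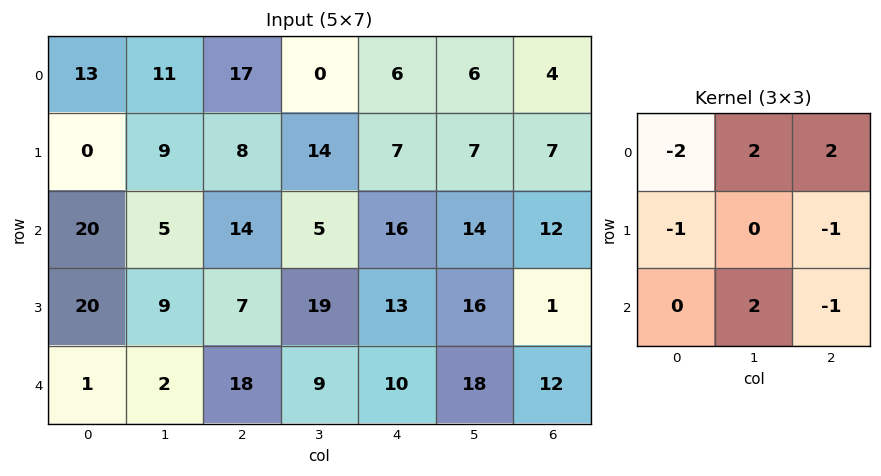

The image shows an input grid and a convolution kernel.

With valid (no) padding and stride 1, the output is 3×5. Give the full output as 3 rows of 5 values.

Output[0,0]: The receptive field on the input at this output position is [13 11 17 / 0 9 8 / 20 5 14]. Elementwise product with the kernel and sum: 13·-2 + 11·2 + 17·2 + 0·-1 + 8·-1 + 5·2 + 14·-1.

18 12 -43 21 10
11 11 21 -9 17
-43 27 2 17 30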